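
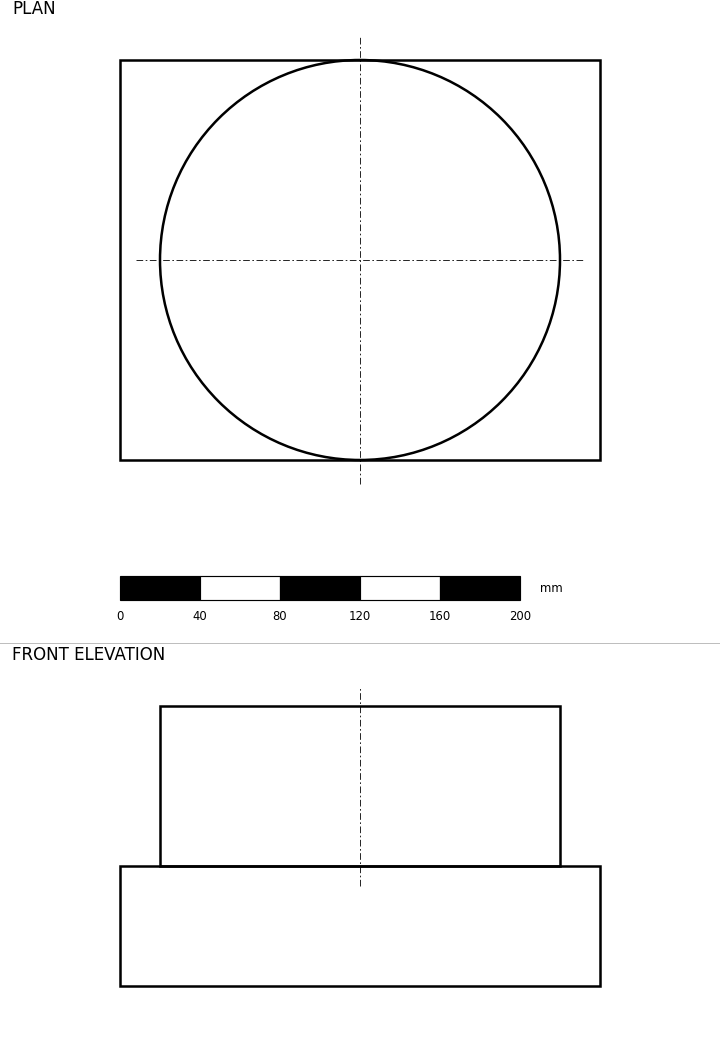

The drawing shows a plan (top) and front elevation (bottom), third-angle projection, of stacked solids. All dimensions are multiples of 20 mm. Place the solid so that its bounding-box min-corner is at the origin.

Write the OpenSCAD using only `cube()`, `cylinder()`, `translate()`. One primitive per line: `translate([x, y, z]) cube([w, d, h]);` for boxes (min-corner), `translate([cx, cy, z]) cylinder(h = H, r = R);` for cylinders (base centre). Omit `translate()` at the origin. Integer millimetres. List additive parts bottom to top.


cube([240, 200, 60]);
translate([120, 100, 60]) cylinder(h = 80, r = 100);


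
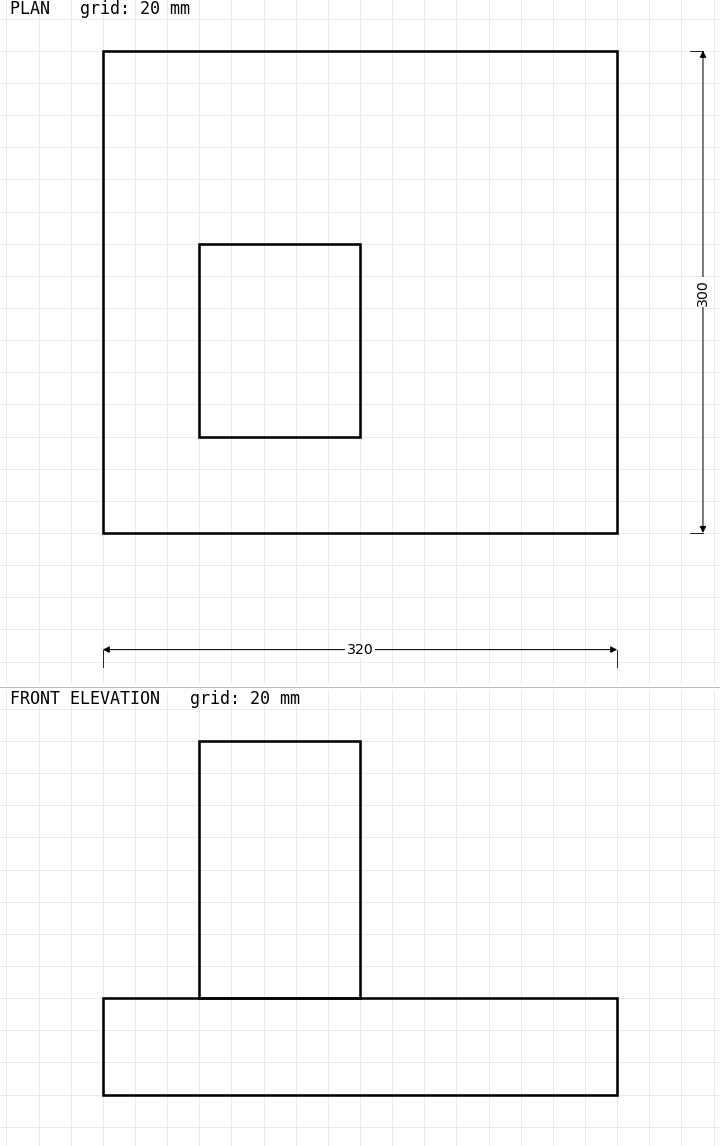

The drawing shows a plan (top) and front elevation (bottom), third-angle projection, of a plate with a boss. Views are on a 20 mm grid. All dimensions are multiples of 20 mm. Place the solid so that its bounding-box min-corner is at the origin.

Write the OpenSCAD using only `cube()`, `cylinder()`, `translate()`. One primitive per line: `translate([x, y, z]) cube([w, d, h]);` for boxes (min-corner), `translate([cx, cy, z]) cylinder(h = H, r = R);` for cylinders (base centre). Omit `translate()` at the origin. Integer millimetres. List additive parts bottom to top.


cube([320, 300, 60]);
translate([60, 60, 60]) cube([100, 120, 160]);


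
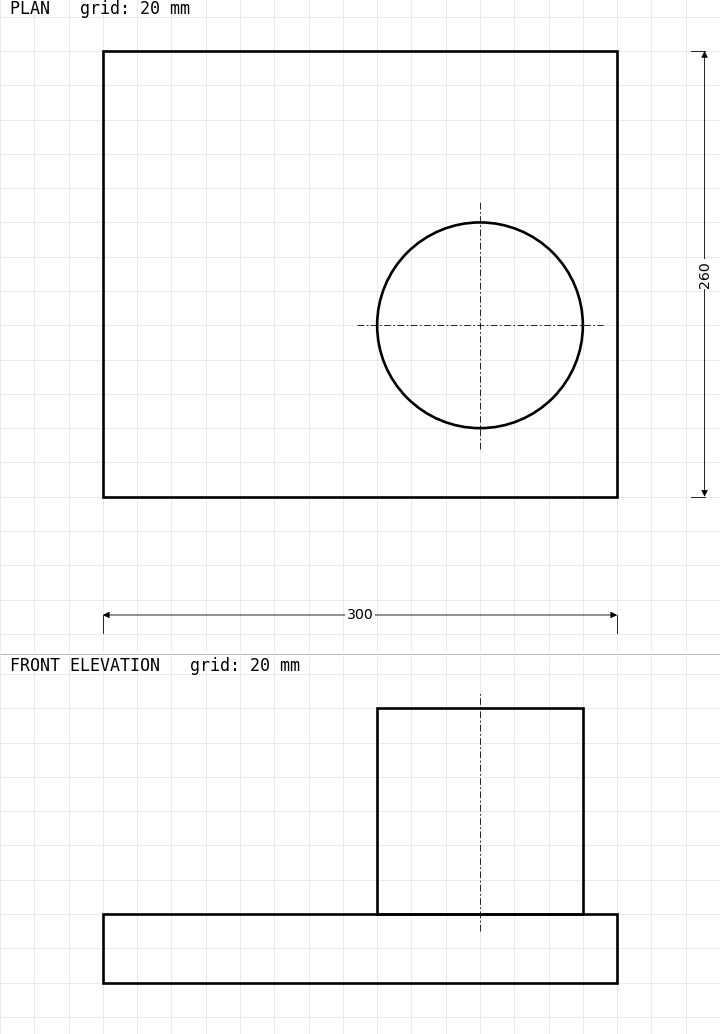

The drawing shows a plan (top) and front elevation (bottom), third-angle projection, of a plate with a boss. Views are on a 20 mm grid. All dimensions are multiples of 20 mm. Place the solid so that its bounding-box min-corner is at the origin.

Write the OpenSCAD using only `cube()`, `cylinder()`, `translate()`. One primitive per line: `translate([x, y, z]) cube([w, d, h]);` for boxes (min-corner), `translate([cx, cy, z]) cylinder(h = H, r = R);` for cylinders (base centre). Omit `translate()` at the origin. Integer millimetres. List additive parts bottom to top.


cube([300, 260, 40]);
translate([220, 100, 40]) cylinder(h = 120, r = 60);


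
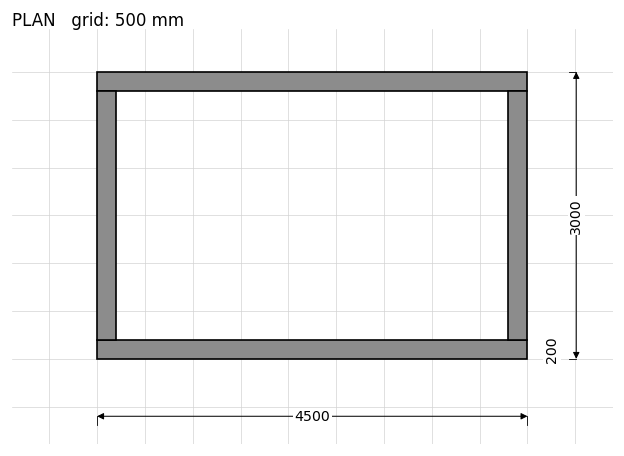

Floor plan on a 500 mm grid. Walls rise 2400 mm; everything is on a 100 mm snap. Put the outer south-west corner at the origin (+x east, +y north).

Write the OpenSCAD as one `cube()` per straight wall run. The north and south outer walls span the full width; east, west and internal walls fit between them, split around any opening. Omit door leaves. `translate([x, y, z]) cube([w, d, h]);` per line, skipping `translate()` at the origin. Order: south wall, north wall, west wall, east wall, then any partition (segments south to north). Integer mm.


cube([4500, 200, 2400]);
translate([0, 2800, 0]) cube([4500, 200, 2400]);
translate([0, 200, 0]) cube([200, 2600, 2400]);
translate([4300, 200, 0]) cube([200, 2600, 2400]);


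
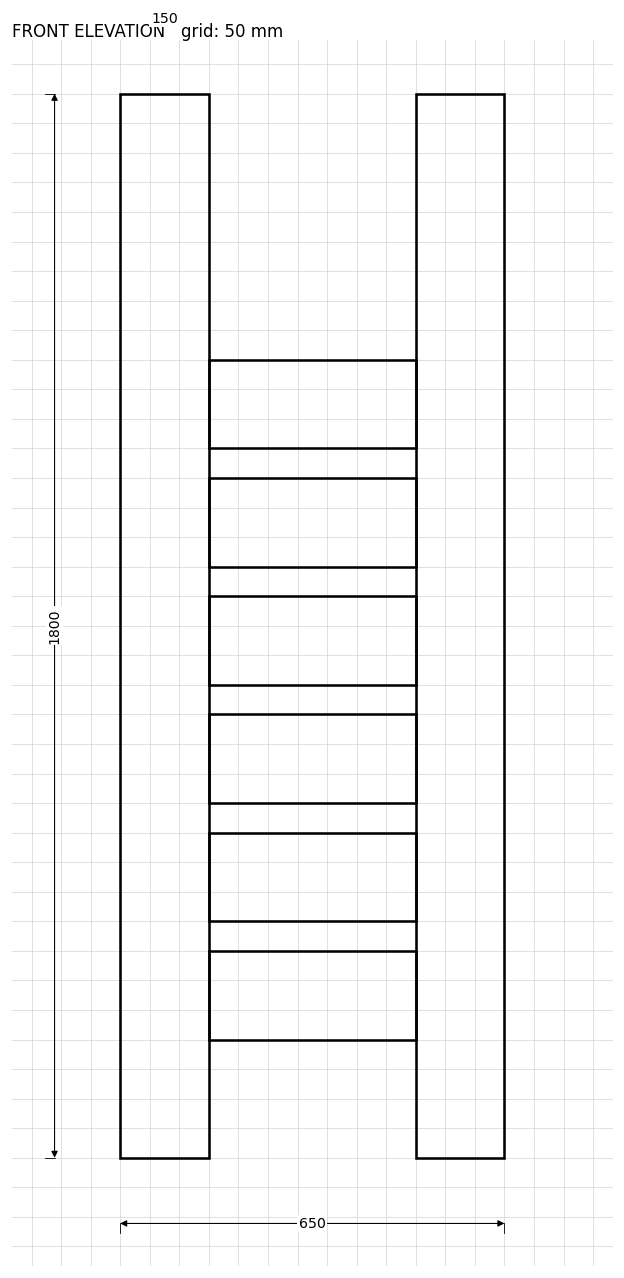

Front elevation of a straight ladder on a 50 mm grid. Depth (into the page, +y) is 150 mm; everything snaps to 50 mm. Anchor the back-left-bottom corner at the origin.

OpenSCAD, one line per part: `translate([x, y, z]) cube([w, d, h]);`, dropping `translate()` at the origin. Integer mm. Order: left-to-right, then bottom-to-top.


cube([150, 150, 1800]);
translate([150, 0, 200]) cube([350, 150, 150]);
translate([150, 0, 400]) cube([350, 150, 150]);
translate([150, 0, 600]) cube([350, 150, 150]);
translate([150, 0, 800]) cube([350, 150, 150]);
translate([150, 0, 1000]) cube([350, 150, 150]);
translate([150, 0, 1200]) cube([350, 150, 150]);
translate([500, 0, 0]) cube([150, 150, 1800]);


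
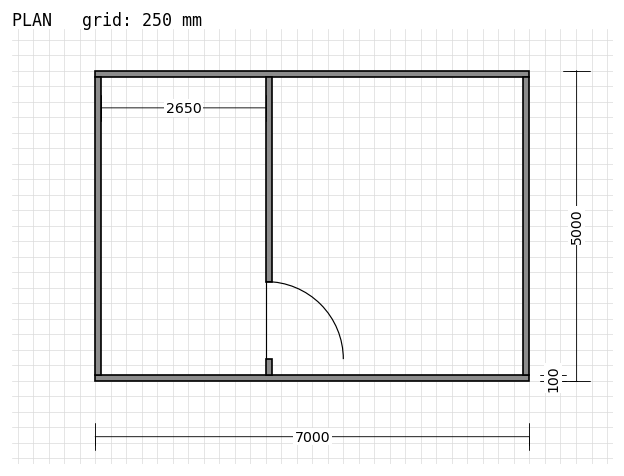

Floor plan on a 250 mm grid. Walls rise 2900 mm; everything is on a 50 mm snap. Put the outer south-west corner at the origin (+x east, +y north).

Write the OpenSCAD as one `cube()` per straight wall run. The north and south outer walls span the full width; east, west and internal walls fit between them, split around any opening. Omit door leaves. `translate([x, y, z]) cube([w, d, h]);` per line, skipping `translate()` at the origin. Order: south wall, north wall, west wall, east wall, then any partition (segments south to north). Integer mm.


cube([7000, 100, 2900]);
translate([0, 4900, 0]) cube([7000, 100, 2900]);
translate([0, 100, 0]) cube([100, 4800, 2900]);
translate([6900, 100, 0]) cube([100, 4800, 2900]);
translate([2750, 100, 0]) cube([100, 250, 2900]);
translate([2750, 1600, 0]) cube([100, 3300, 2900]);


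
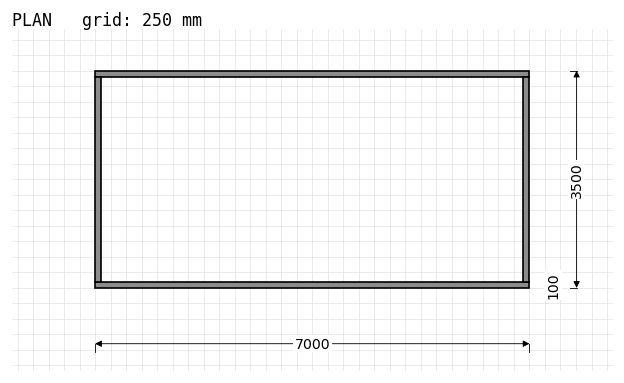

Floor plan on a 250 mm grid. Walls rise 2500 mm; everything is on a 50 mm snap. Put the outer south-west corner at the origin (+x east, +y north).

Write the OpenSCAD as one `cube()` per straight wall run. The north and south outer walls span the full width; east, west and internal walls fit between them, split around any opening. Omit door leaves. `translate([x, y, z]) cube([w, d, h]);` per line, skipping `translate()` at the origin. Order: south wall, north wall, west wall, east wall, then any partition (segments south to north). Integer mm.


cube([7000, 100, 2500]);
translate([0, 3400, 0]) cube([7000, 100, 2500]);
translate([0, 100, 0]) cube([100, 3300, 2500]);
translate([6900, 100, 0]) cube([100, 3300, 2500]);


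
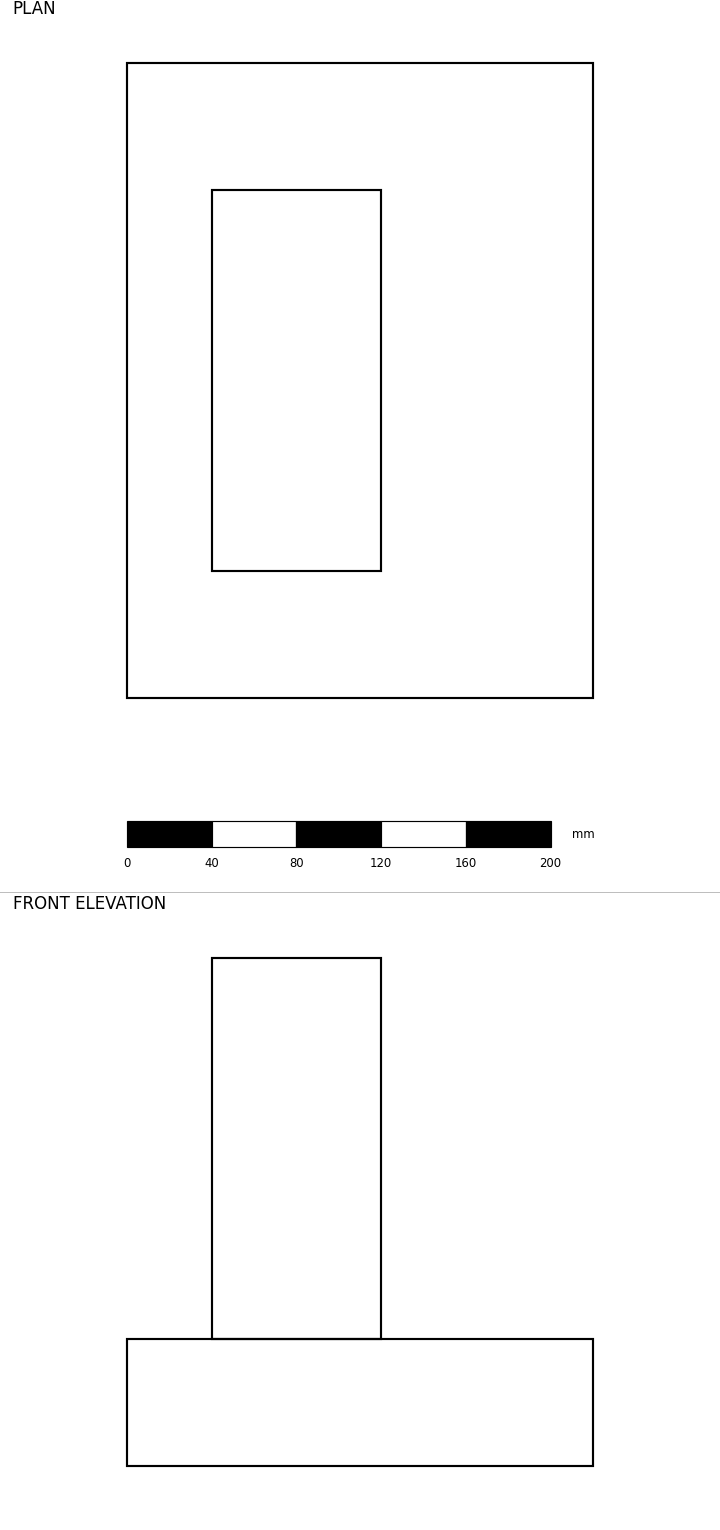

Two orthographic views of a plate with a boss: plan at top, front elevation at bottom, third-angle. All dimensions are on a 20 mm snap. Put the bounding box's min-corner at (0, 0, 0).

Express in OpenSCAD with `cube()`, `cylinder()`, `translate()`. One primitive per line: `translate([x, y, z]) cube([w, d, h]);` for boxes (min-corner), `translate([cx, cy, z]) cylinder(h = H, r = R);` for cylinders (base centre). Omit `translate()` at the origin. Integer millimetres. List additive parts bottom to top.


cube([220, 300, 60]);
translate([40, 60, 60]) cube([80, 180, 180]);


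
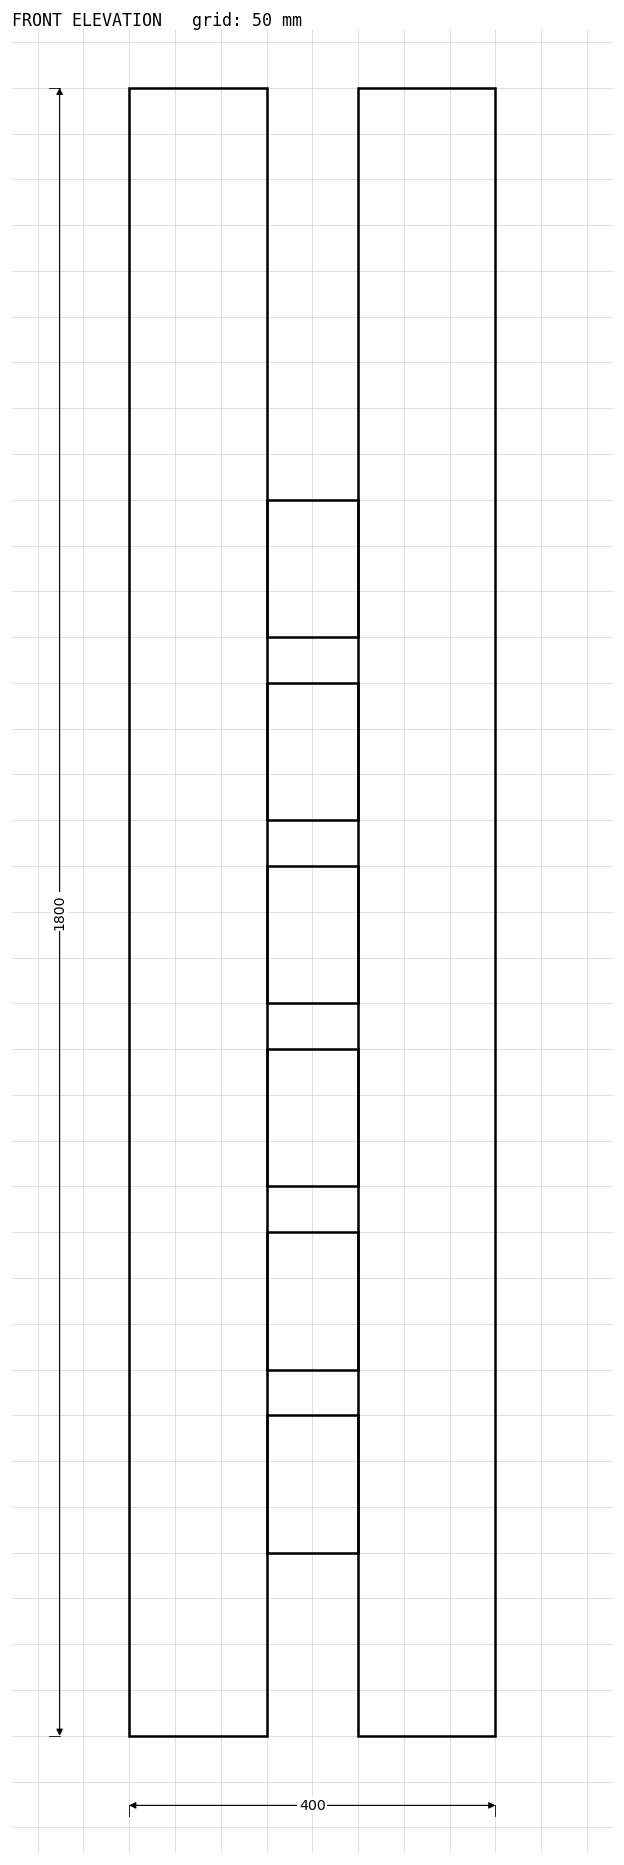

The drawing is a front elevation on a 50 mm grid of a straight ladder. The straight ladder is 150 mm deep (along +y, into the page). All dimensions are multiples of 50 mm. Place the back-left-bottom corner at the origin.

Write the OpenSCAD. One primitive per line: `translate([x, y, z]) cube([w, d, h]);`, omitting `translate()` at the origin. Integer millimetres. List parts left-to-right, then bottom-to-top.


cube([150, 150, 1800]);
translate([150, 0, 200]) cube([100, 150, 150]);
translate([150, 0, 400]) cube([100, 150, 150]);
translate([150, 0, 600]) cube([100, 150, 150]);
translate([150, 0, 800]) cube([100, 150, 150]);
translate([150, 0, 1000]) cube([100, 150, 150]);
translate([150, 0, 1200]) cube([100, 150, 150]);
translate([250, 0, 0]) cube([150, 150, 1800]);


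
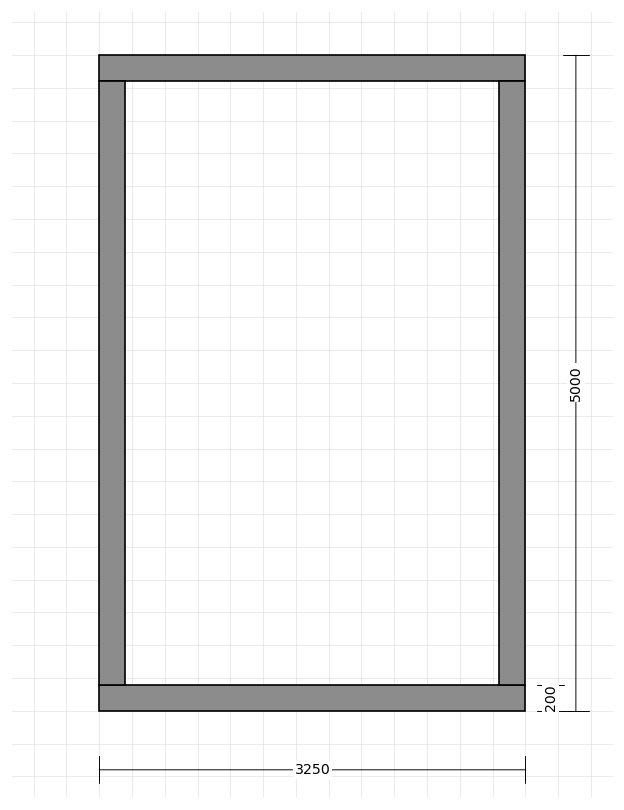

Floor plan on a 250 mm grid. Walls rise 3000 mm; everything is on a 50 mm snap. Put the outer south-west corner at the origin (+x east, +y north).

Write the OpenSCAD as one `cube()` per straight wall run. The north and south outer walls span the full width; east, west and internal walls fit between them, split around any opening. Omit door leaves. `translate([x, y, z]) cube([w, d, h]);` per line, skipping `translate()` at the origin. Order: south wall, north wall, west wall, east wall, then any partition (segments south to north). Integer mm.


cube([3250, 200, 3000]);
translate([0, 4800, 0]) cube([3250, 200, 3000]);
translate([0, 200, 0]) cube([200, 4600, 3000]);
translate([3050, 200, 0]) cube([200, 4600, 3000]);


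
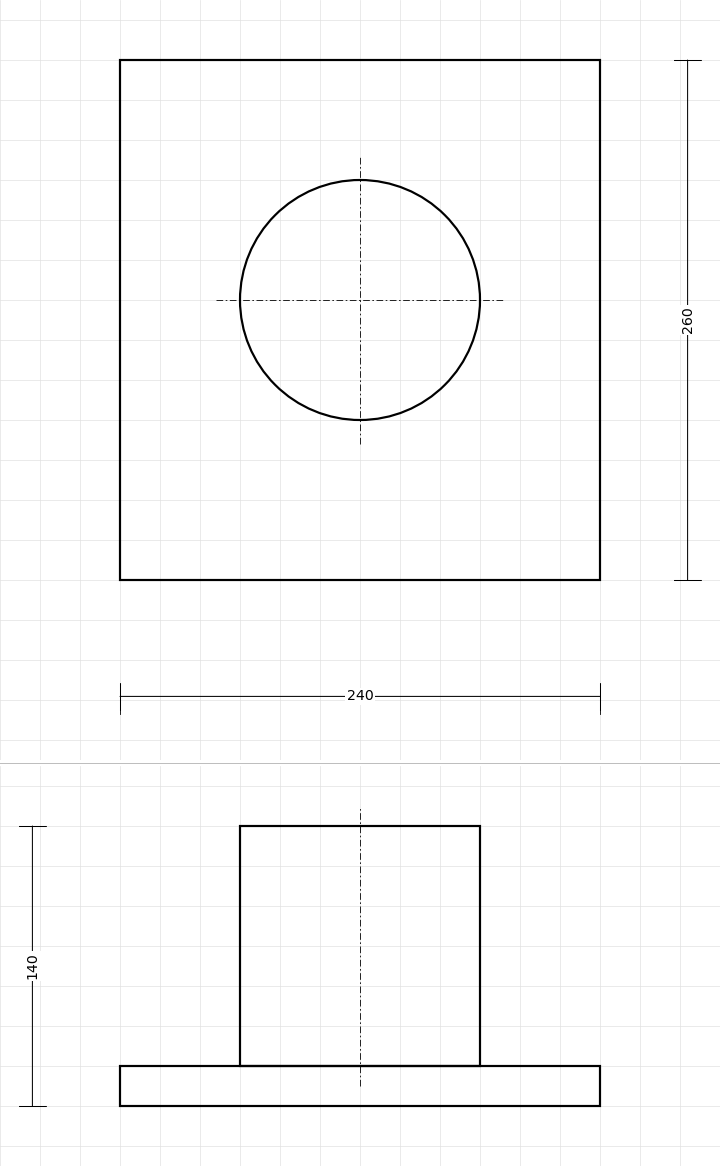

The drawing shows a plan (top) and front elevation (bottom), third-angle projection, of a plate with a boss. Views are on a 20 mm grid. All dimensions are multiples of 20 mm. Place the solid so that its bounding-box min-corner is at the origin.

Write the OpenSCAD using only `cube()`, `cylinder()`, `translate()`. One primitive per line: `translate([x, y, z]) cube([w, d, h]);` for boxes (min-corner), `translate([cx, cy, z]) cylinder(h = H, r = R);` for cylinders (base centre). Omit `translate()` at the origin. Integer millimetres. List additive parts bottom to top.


cube([240, 260, 20]);
translate([120, 140, 20]) cylinder(h = 120, r = 60);


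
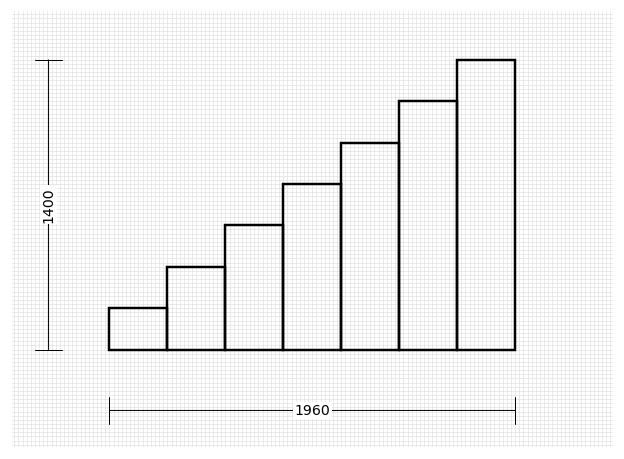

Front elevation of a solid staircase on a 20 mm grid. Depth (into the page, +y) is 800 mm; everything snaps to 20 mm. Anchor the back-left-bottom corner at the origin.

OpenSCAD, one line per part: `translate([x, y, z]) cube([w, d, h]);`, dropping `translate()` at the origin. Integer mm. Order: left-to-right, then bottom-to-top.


cube([280, 800, 200]);
translate([280, 0, 0]) cube([280, 800, 400]);
translate([560, 0, 0]) cube([280, 800, 600]);
translate([840, 0, 0]) cube([280, 800, 800]);
translate([1120, 0, 0]) cube([280, 800, 1000]);
translate([1400, 0, 0]) cube([280, 800, 1200]);
translate([1680, 0, 0]) cube([280, 800, 1400]);


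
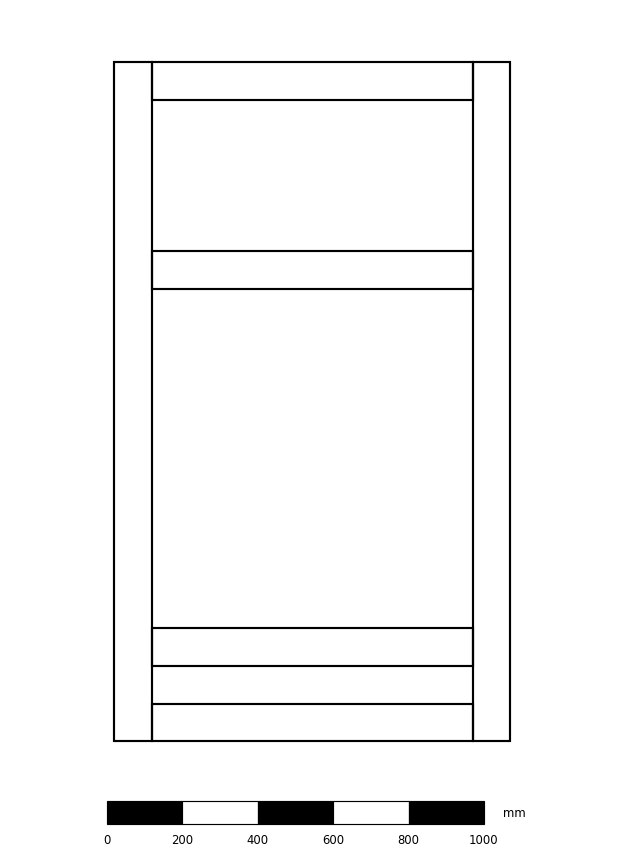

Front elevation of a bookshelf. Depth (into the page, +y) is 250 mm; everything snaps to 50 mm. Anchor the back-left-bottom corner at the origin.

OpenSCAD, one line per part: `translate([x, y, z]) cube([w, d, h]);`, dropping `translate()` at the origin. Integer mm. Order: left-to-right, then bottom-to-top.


cube([100, 250, 1800]);
translate([100, 0, 0]) cube([850, 250, 100]);
translate([100, 0, 200]) cube([850, 250, 100]);
translate([100, 0, 1200]) cube([850, 250, 100]);
translate([100, 0, 1700]) cube([850, 250, 100]);
translate([950, 0, 0]) cube([100, 250, 1800]);


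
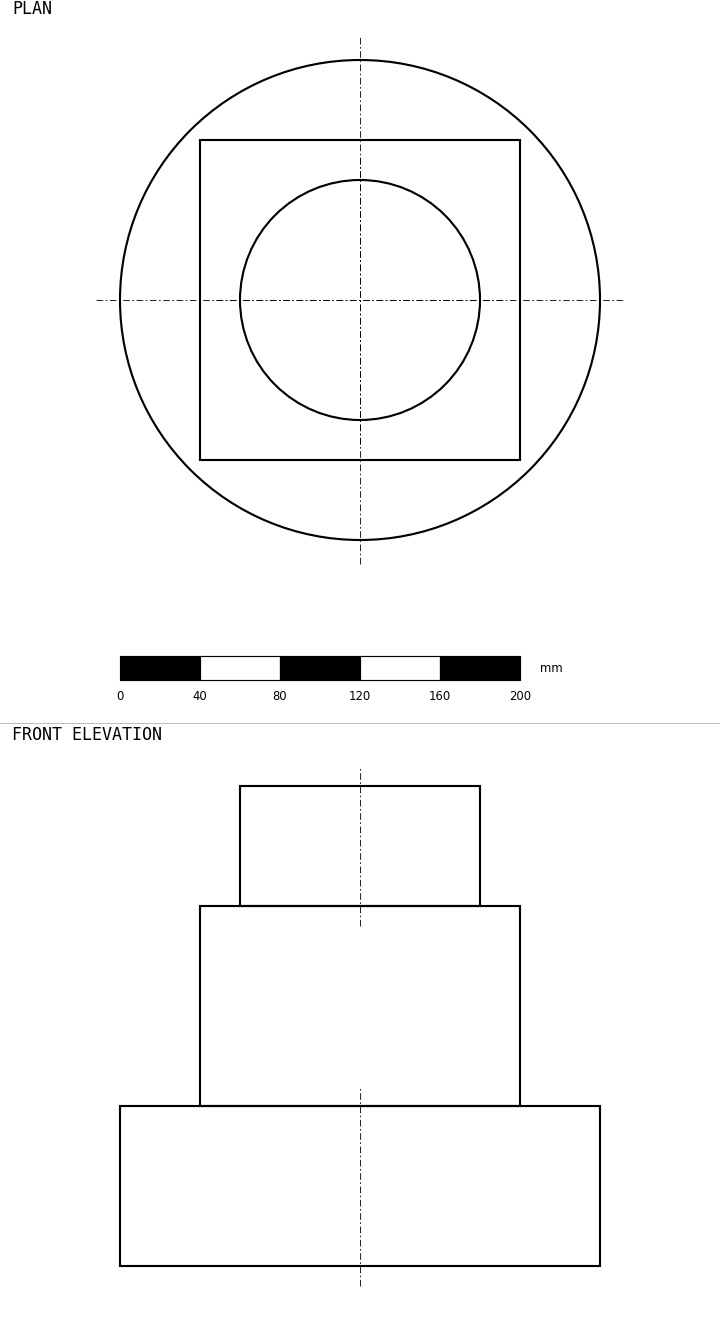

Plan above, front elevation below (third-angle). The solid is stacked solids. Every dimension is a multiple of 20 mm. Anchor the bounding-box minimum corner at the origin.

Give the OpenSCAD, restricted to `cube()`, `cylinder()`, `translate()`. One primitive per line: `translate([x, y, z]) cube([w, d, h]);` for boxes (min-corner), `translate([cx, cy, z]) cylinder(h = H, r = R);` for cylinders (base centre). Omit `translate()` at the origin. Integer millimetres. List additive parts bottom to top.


translate([120, 120, 0]) cylinder(h = 80, r = 120);
translate([40, 40, 80]) cube([160, 160, 100]);
translate([120, 120, 180]) cylinder(h = 60, r = 60);


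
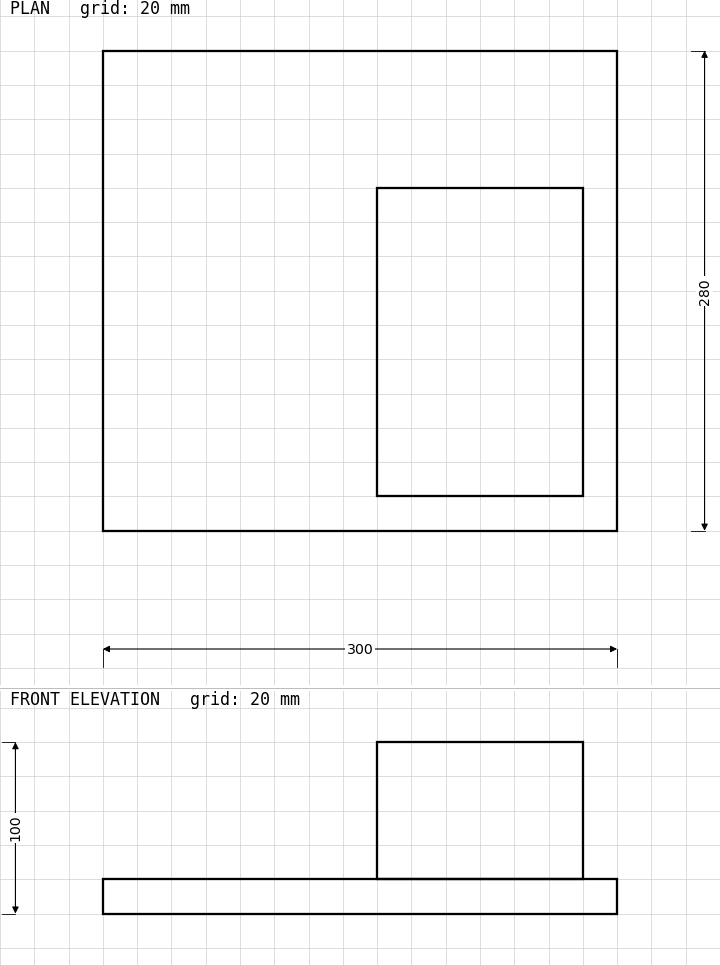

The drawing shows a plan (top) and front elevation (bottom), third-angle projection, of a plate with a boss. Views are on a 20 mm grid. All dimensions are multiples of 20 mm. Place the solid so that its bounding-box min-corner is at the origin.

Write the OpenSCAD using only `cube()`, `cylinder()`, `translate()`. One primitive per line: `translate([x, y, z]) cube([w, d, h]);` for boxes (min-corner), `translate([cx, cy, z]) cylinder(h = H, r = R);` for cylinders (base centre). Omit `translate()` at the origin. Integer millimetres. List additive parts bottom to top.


cube([300, 280, 20]);
translate([160, 20, 20]) cube([120, 180, 80]);


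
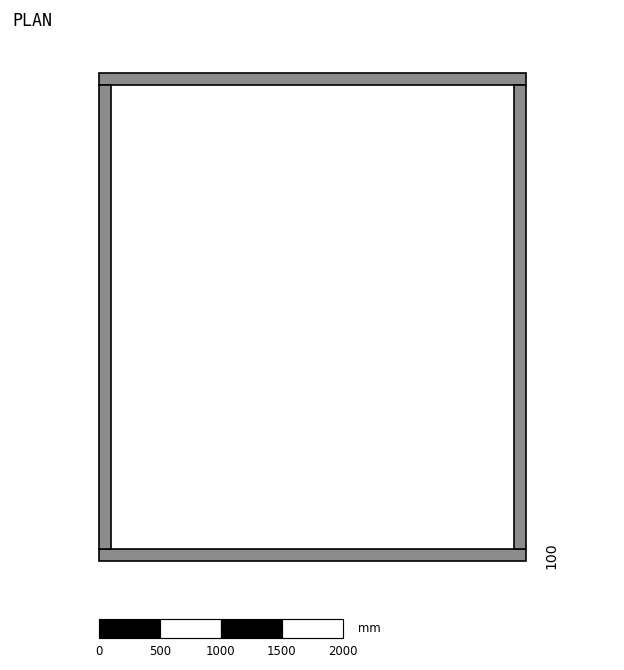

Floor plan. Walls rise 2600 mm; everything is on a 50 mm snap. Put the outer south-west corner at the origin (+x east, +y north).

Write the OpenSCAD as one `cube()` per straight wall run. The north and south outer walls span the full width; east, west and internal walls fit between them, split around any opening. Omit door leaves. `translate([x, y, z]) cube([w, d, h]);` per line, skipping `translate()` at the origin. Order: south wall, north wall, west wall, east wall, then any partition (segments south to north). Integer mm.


cube([3500, 100, 2600]);
translate([0, 3900, 0]) cube([3500, 100, 2600]);
translate([0, 100, 0]) cube([100, 3800, 2600]);
translate([3400, 100, 0]) cube([100, 3800, 2600]);


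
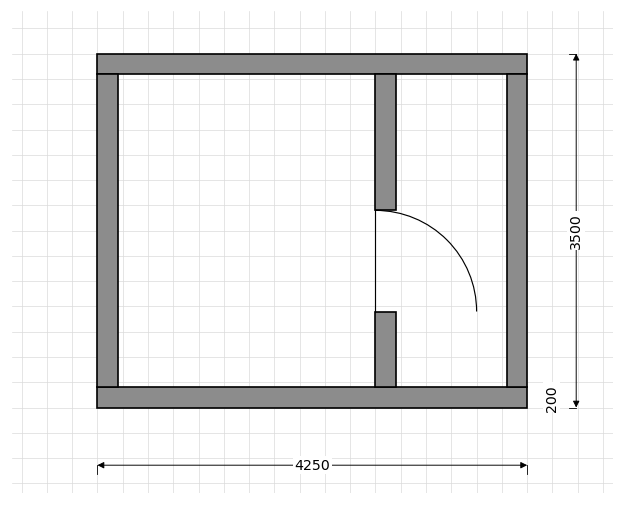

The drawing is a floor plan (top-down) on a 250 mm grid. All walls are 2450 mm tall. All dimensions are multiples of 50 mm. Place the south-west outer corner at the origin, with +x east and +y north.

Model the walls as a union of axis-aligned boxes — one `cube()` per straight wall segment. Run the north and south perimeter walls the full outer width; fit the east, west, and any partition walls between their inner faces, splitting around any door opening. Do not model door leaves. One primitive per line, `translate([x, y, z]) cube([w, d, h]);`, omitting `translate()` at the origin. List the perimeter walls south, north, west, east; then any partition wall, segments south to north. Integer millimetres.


cube([4250, 200, 2450]);
translate([0, 3300, 0]) cube([4250, 200, 2450]);
translate([0, 200, 0]) cube([200, 3100, 2450]);
translate([4050, 200, 0]) cube([200, 3100, 2450]);
translate([2750, 200, 0]) cube([200, 750, 2450]);
translate([2750, 1950, 0]) cube([200, 1350, 2450]);


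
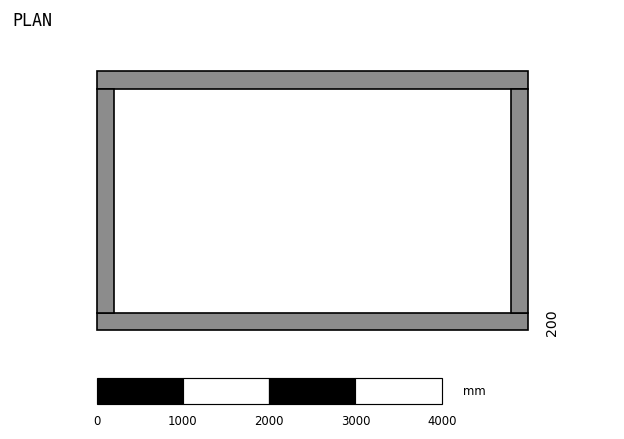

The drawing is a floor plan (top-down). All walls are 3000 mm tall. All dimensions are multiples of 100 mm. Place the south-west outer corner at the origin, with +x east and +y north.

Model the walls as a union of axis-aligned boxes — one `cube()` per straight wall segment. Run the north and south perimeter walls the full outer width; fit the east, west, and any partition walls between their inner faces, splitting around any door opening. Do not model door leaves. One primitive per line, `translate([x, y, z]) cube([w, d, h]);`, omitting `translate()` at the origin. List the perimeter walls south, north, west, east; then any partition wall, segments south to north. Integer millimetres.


cube([5000, 200, 3000]);
translate([0, 2800, 0]) cube([5000, 200, 3000]);
translate([0, 200, 0]) cube([200, 2600, 3000]);
translate([4800, 200, 0]) cube([200, 2600, 3000]);


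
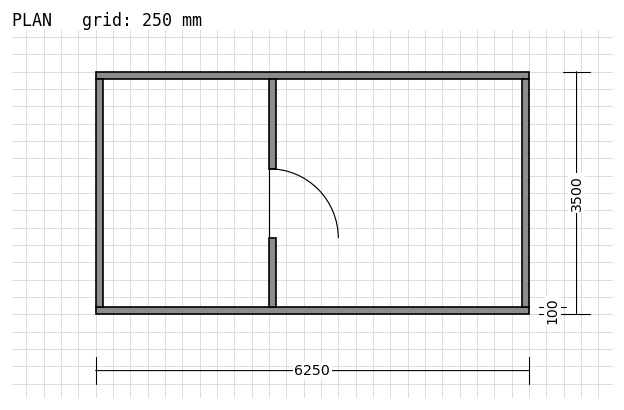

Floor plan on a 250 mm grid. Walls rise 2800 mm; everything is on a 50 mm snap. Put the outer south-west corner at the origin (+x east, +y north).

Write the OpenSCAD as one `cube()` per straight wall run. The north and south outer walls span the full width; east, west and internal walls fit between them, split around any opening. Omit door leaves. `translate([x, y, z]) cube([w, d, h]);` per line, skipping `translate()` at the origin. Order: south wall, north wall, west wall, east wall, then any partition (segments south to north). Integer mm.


cube([6250, 100, 2800]);
translate([0, 3400, 0]) cube([6250, 100, 2800]);
translate([0, 100, 0]) cube([100, 3300, 2800]);
translate([6150, 100, 0]) cube([100, 3300, 2800]);
translate([2500, 100, 0]) cube([100, 1000, 2800]);
translate([2500, 2100, 0]) cube([100, 1300, 2800]);


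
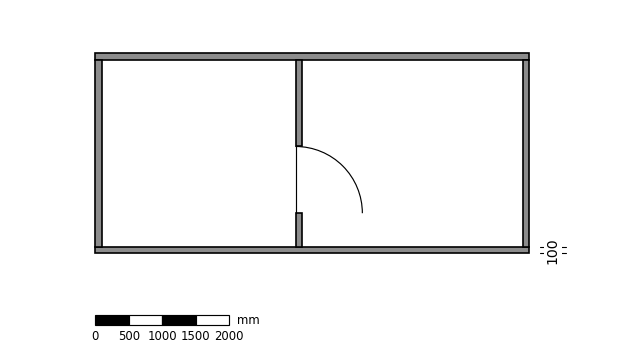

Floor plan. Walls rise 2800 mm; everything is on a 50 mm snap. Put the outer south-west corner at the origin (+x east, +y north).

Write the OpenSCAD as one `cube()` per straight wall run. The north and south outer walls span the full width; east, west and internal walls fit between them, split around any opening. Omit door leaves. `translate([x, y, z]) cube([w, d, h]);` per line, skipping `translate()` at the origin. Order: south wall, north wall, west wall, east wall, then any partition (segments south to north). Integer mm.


cube([6500, 100, 2800]);
translate([0, 2900, 0]) cube([6500, 100, 2800]);
translate([0, 100, 0]) cube([100, 2800, 2800]);
translate([6400, 100, 0]) cube([100, 2800, 2800]);
translate([3000, 100, 0]) cube([100, 500, 2800]);
translate([3000, 1600, 0]) cube([100, 1300, 2800]);


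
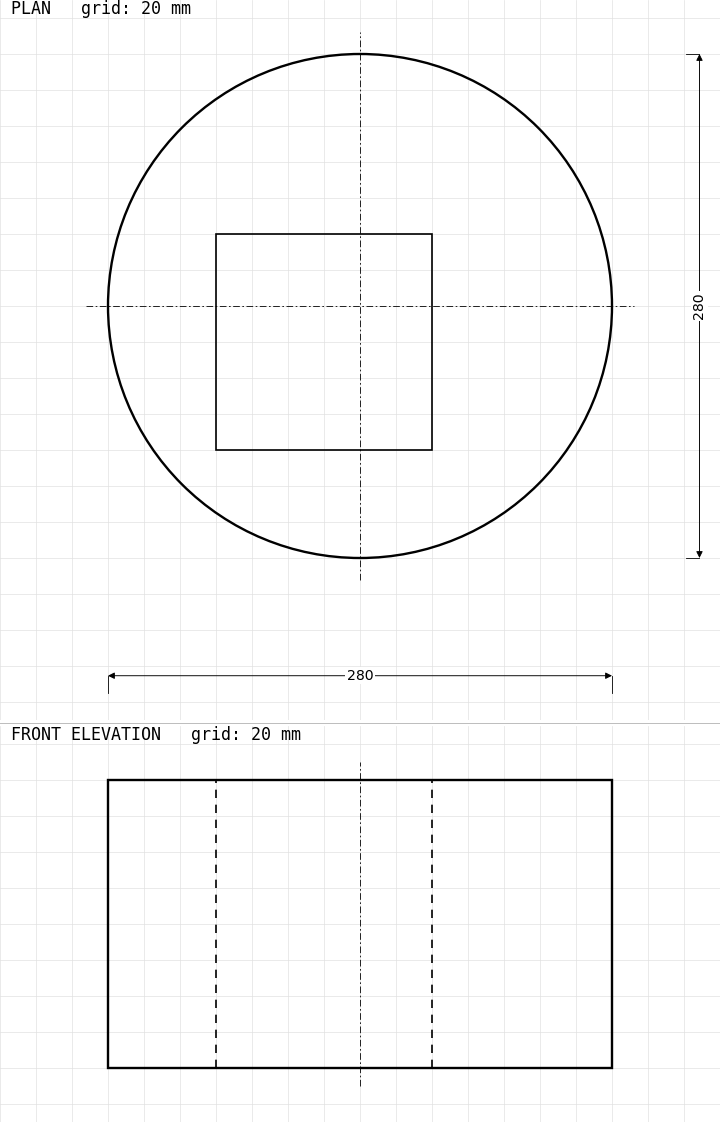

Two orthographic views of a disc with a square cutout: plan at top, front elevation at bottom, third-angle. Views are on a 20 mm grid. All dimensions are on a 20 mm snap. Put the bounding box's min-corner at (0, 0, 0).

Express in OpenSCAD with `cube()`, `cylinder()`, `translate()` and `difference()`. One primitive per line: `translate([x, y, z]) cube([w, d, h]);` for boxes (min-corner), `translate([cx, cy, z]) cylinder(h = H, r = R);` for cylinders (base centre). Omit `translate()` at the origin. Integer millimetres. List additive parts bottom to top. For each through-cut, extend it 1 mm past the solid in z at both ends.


difference() {
  translate([140, 140, 0]) cylinder(h = 160, r = 140);
  translate([60, 60, -1]) cube([120, 120, 162]);
}


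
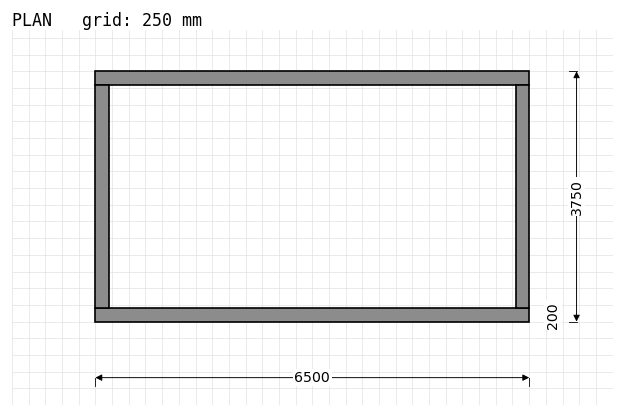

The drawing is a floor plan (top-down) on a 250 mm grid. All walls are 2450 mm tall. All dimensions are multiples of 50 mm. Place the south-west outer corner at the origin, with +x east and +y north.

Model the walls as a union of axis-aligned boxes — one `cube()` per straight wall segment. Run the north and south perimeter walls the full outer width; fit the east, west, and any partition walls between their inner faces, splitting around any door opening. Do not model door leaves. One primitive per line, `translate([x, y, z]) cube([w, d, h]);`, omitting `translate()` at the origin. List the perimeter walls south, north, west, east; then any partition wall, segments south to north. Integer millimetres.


cube([6500, 200, 2450]);
translate([0, 3550, 0]) cube([6500, 200, 2450]);
translate([0, 200, 0]) cube([200, 3350, 2450]);
translate([6300, 200, 0]) cube([200, 3350, 2450]);


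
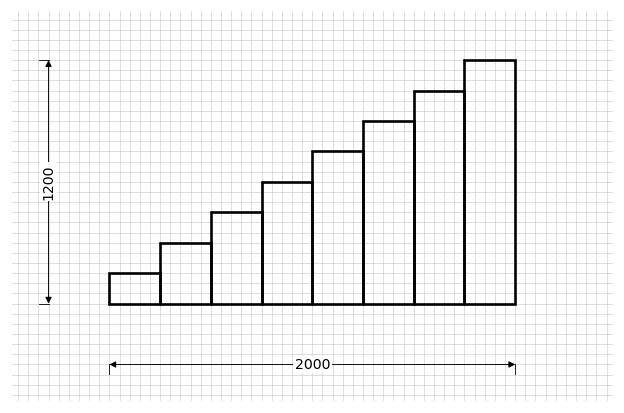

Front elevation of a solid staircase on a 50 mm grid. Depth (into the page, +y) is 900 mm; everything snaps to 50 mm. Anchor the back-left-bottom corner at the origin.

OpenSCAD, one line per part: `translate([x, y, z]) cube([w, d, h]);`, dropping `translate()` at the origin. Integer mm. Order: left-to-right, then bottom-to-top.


cube([250, 900, 150]);
translate([250, 0, 0]) cube([250, 900, 300]);
translate([500, 0, 0]) cube([250, 900, 450]);
translate([750, 0, 0]) cube([250, 900, 600]);
translate([1000, 0, 0]) cube([250, 900, 750]);
translate([1250, 0, 0]) cube([250, 900, 900]);
translate([1500, 0, 0]) cube([250, 900, 1050]);
translate([1750, 0, 0]) cube([250, 900, 1200]);


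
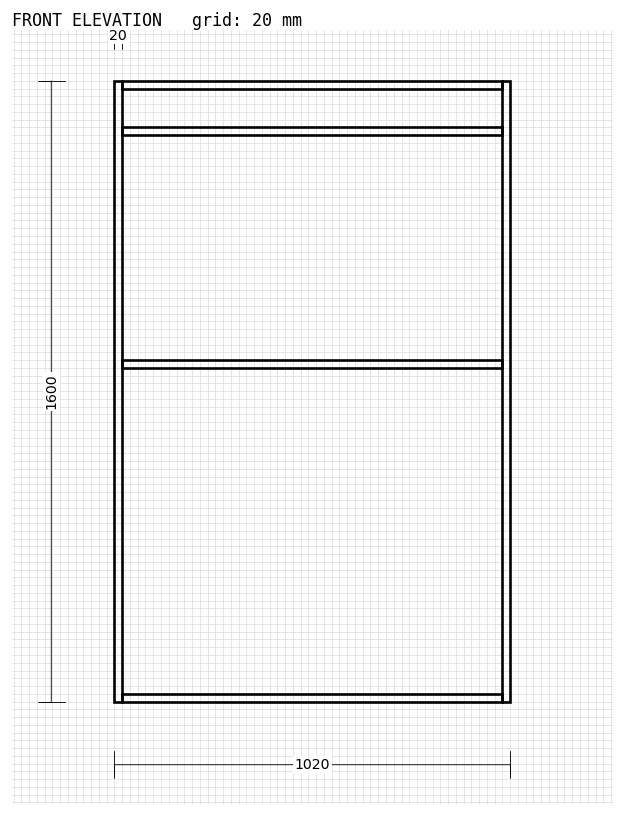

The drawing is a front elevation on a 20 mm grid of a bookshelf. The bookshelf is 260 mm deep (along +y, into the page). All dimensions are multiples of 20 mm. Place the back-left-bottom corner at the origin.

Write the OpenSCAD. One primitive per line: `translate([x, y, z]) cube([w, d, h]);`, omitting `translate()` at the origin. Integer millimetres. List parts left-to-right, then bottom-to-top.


cube([20, 260, 1600]);
translate([20, 0, 0]) cube([980, 260, 20]);
translate([20, 0, 860]) cube([980, 260, 20]);
translate([20, 0, 1460]) cube([980, 260, 20]);
translate([20, 0, 1580]) cube([980, 260, 20]);
translate([1000, 0, 0]) cube([20, 260, 1600]);


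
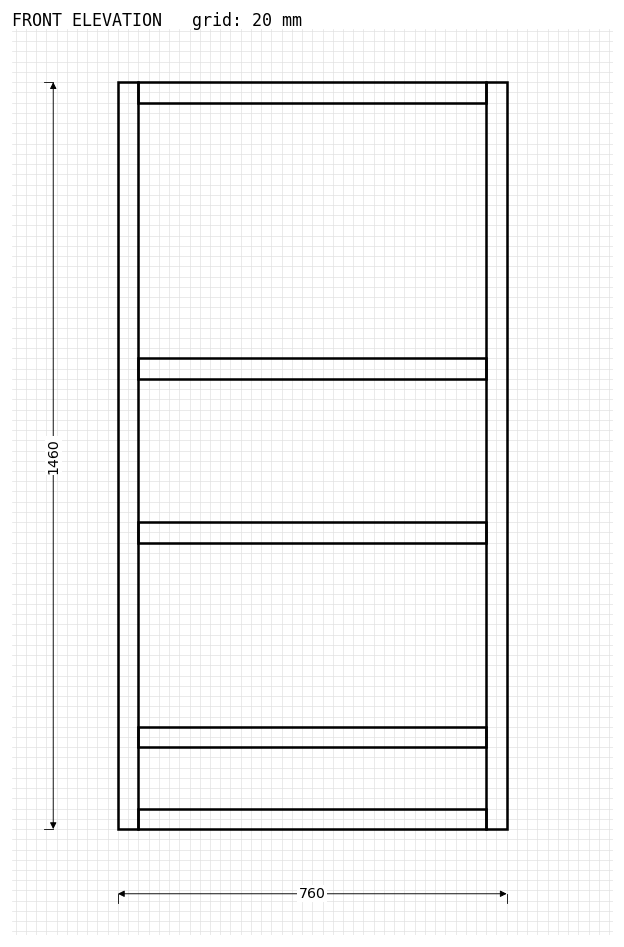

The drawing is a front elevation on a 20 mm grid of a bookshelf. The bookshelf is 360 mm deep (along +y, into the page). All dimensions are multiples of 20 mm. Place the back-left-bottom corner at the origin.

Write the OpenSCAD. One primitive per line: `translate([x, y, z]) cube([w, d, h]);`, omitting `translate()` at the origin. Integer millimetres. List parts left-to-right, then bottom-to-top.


cube([40, 360, 1460]);
translate([40, 0, 0]) cube([680, 360, 40]);
translate([40, 0, 160]) cube([680, 360, 40]);
translate([40, 0, 560]) cube([680, 360, 40]);
translate([40, 0, 880]) cube([680, 360, 40]);
translate([40, 0, 1420]) cube([680, 360, 40]);
translate([720, 0, 0]) cube([40, 360, 1460]);


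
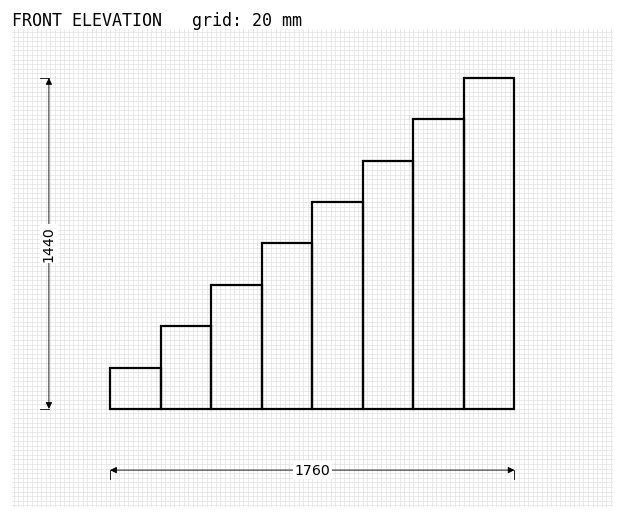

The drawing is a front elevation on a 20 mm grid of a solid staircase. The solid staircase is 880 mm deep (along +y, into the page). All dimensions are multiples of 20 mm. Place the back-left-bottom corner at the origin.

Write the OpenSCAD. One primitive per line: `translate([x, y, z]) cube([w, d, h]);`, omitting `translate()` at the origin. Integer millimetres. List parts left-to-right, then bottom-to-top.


cube([220, 880, 180]);
translate([220, 0, 0]) cube([220, 880, 360]);
translate([440, 0, 0]) cube([220, 880, 540]);
translate([660, 0, 0]) cube([220, 880, 720]);
translate([880, 0, 0]) cube([220, 880, 900]);
translate([1100, 0, 0]) cube([220, 880, 1080]);
translate([1320, 0, 0]) cube([220, 880, 1260]);
translate([1540, 0, 0]) cube([220, 880, 1440]);


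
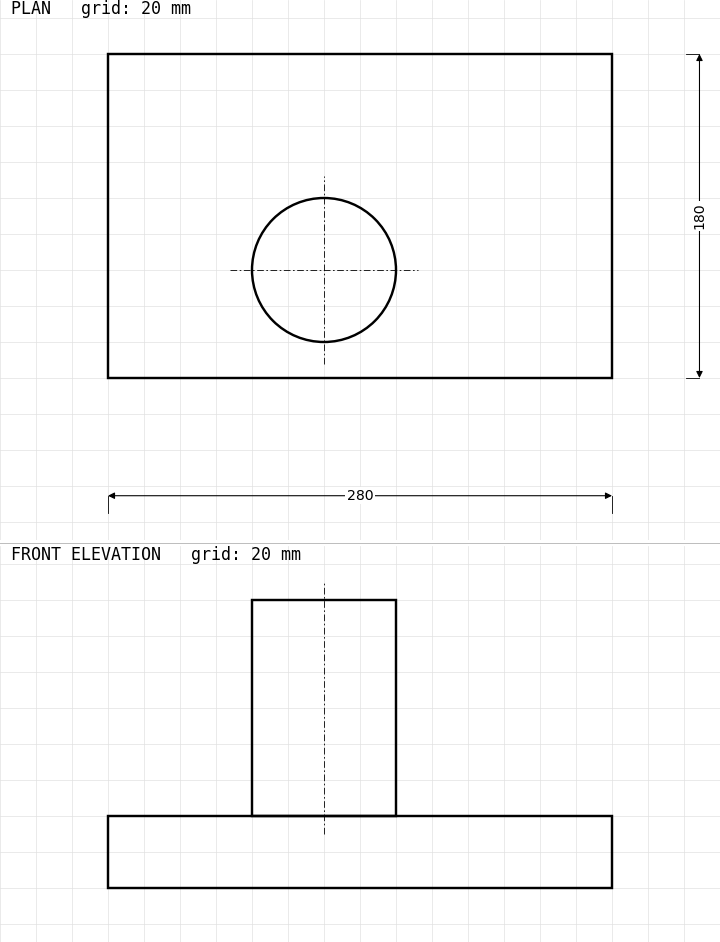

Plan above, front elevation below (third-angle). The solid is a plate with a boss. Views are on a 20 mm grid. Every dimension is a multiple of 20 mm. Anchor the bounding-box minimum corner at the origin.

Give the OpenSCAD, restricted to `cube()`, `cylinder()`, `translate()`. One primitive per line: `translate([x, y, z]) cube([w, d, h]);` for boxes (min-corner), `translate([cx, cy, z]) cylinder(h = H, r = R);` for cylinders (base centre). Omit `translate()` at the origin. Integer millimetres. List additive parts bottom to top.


cube([280, 180, 40]);
translate([120, 60, 40]) cylinder(h = 120, r = 40);


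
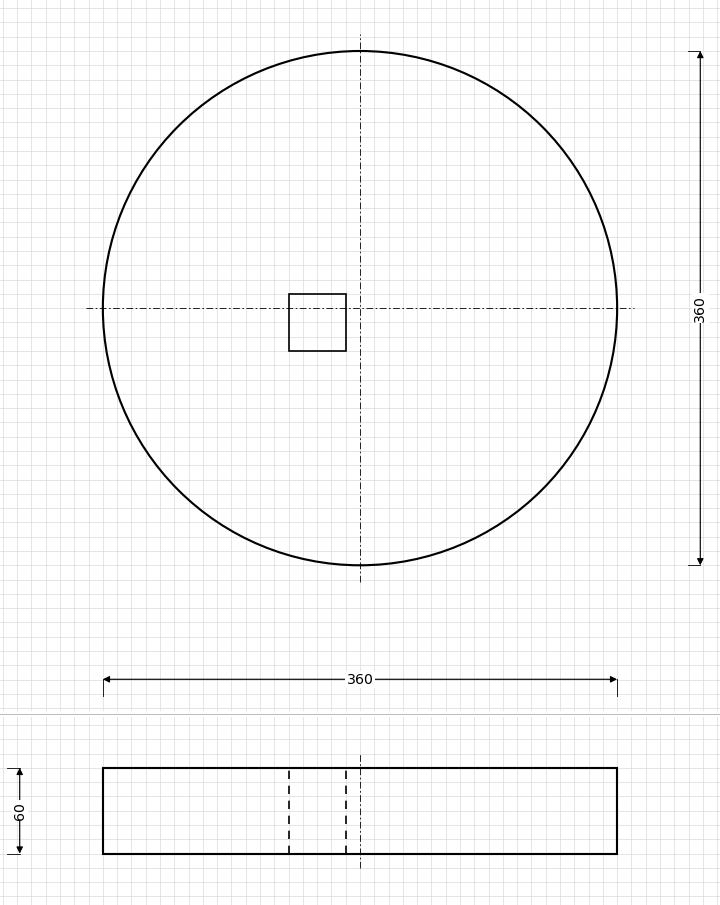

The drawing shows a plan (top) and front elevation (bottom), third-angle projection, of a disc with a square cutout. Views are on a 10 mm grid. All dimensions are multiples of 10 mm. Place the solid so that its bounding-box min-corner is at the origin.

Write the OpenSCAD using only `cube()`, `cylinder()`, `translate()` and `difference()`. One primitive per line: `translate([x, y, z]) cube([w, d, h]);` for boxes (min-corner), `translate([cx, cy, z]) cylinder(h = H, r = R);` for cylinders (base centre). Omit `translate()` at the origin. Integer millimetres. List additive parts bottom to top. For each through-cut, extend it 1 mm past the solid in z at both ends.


difference() {
  translate([180, 180, 0]) cylinder(h = 60, r = 180);
  translate([130, 150, -1]) cube([40, 40, 62]);
}


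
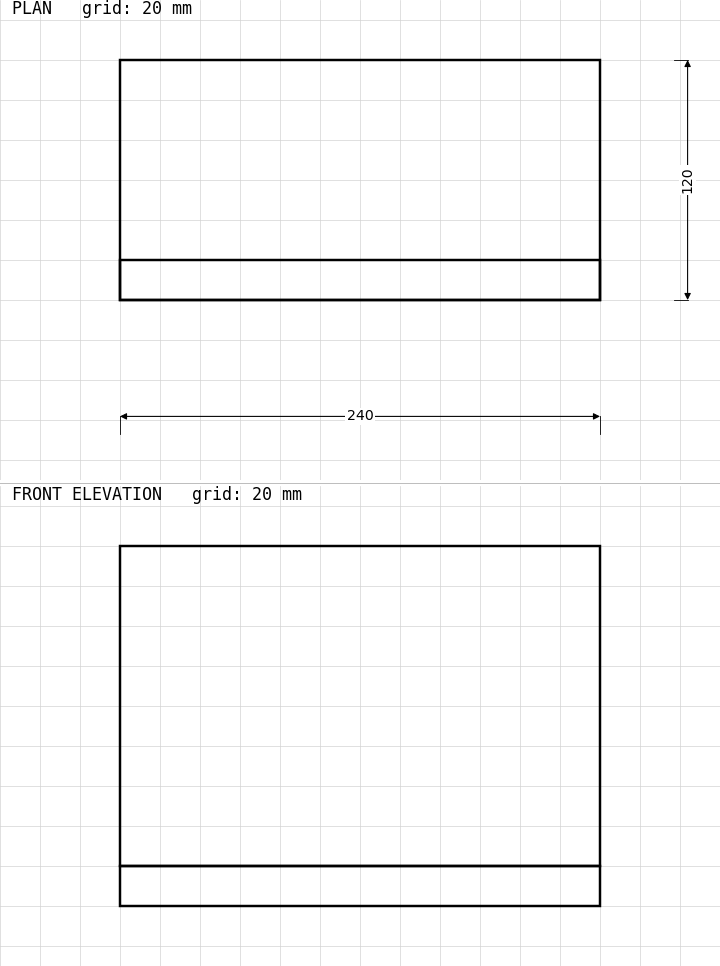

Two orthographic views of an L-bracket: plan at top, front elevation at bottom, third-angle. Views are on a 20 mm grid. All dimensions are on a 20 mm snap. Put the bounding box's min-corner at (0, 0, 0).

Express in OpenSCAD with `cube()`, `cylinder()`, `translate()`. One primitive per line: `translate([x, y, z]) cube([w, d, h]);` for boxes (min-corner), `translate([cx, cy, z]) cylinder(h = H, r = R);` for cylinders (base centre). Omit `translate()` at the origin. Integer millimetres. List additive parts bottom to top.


cube([240, 120, 20]);
translate([0, 0, 20]) cube([240, 20, 160]);


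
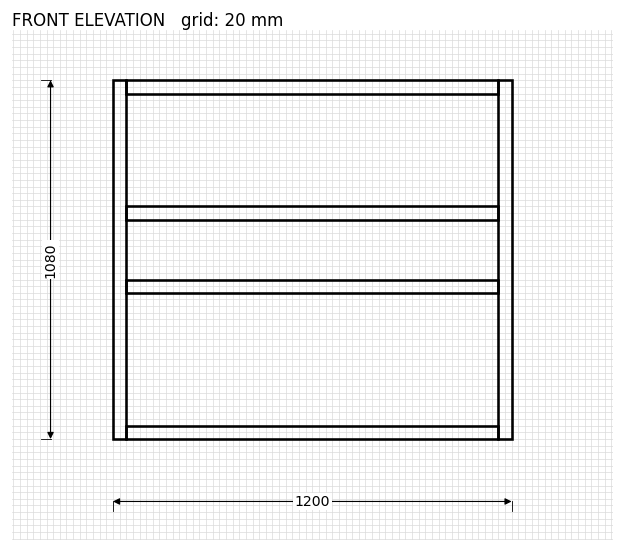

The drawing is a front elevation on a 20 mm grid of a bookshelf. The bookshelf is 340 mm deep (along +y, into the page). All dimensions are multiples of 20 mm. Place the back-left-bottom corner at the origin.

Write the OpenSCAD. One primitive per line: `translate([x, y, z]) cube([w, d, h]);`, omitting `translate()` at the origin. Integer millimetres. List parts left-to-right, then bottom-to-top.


cube([40, 340, 1080]);
translate([40, 0, 0]) cube([1120, 340, 40]);
translate([40, 0, 440]) cube([1120, 340, 40]);
translate([40, 0, 660]) cube([1120, 340, 40]);
translate([40, 0, 1040]) cube([1120, 340, 40]);
translate([1160, 0, 0]) cube([40, 340, 1080]);


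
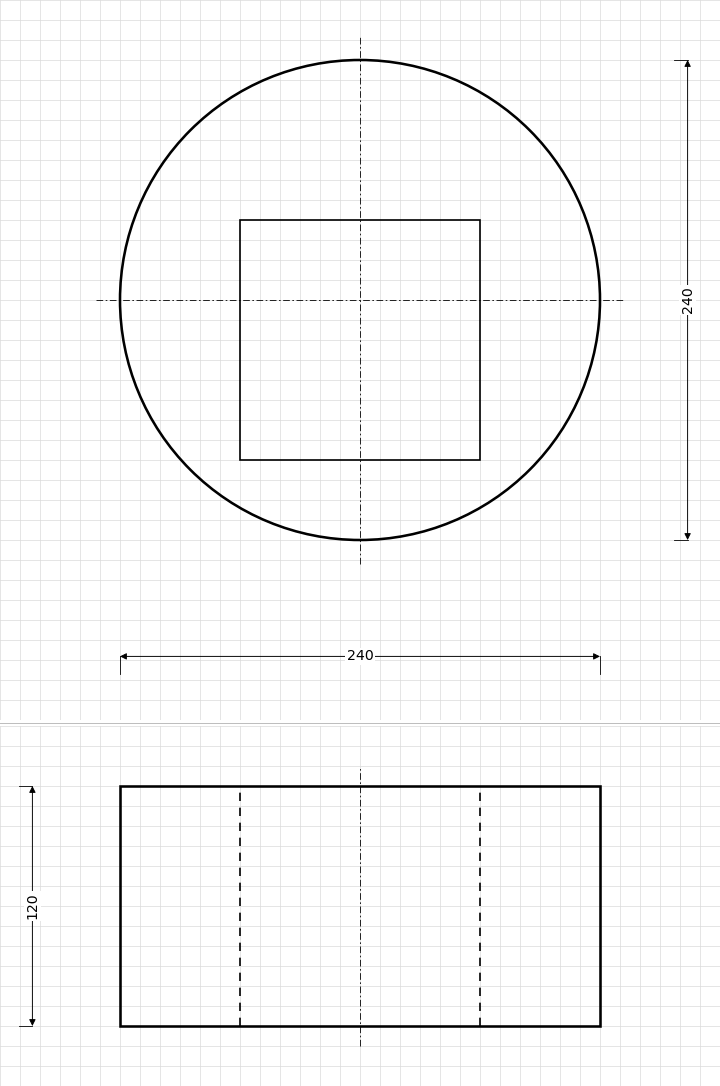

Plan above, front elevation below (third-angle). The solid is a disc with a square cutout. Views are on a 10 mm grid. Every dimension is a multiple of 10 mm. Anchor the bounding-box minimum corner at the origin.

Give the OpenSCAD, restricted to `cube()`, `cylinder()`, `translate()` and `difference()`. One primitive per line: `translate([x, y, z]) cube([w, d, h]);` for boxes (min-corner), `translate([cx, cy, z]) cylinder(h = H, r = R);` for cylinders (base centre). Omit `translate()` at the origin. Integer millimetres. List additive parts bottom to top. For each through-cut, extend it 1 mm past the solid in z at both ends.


difference() {
  translate([120, 120, 0]) cylinder(h = 120, r = 120);
  translate([60, 40, -1]) cube([120, 120, 122]);
}


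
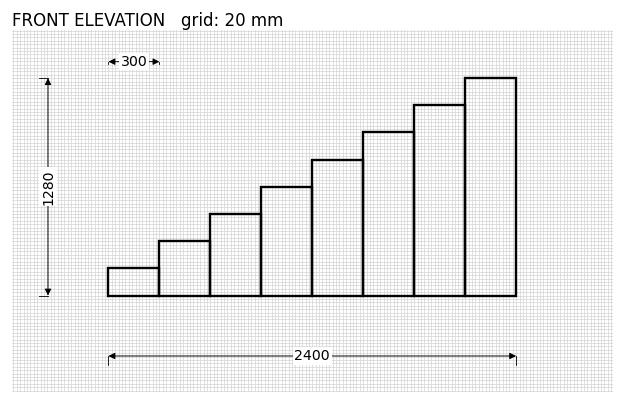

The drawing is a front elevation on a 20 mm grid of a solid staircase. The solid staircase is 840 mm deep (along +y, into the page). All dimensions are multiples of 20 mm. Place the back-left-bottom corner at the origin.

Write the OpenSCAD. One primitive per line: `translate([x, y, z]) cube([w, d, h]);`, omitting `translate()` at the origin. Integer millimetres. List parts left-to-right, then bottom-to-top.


cube([300, 840, 160]);
translate([300, 0, 0]) cube([300, 840, 320]);
translate([600, 0, 0]) cube([300, 840, 480]);
translate([900, 0, 0]) cube([300, 840, 640]);
translate([1200, 0, 0]) cube([300, 840, 800]);
translate([1500, 0, 0]) cube([300, 840, 960]);
translate([1800, 0, 0]) cube([300, 840, 1120]);
translate([2100, 0, 0]) cube([300, 840, 1280]);


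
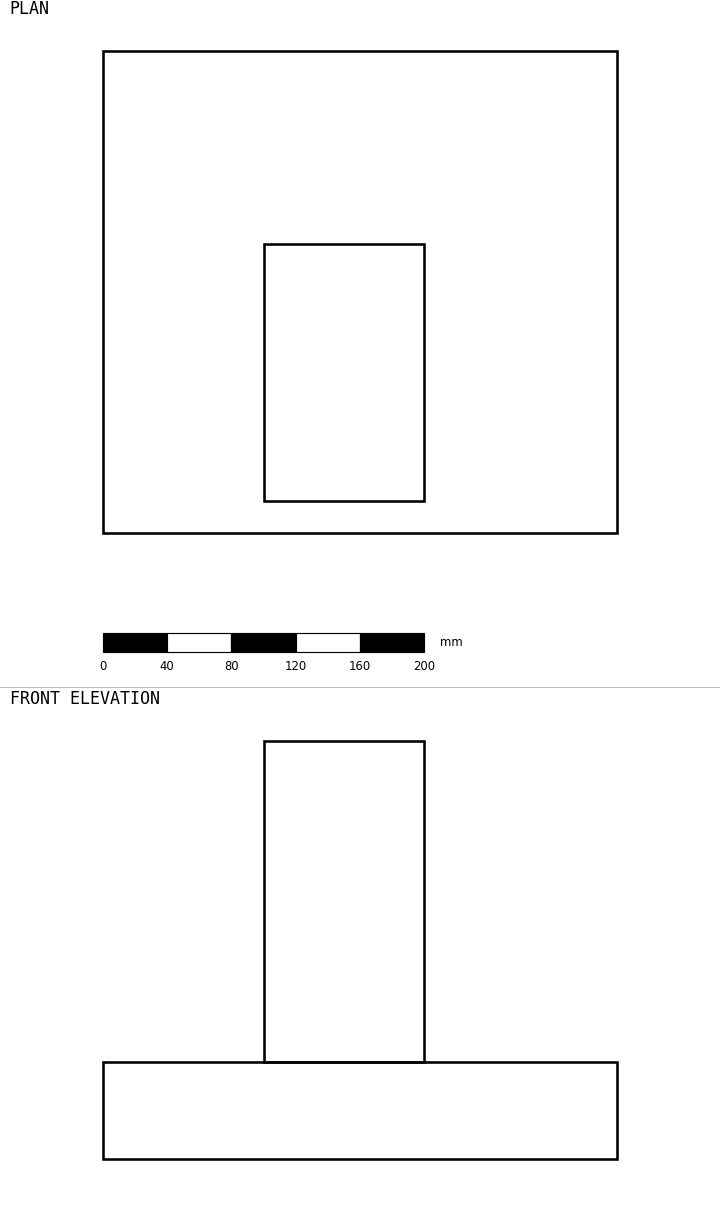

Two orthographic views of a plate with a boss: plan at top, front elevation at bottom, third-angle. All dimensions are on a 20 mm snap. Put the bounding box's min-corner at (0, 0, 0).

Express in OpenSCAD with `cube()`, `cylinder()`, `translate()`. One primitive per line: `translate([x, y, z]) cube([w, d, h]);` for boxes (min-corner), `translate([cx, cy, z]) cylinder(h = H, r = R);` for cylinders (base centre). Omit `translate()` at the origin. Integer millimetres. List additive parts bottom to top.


cube([320, 300, 60]);
translate([100, 20, 60]) cube([100, 160, 200]);


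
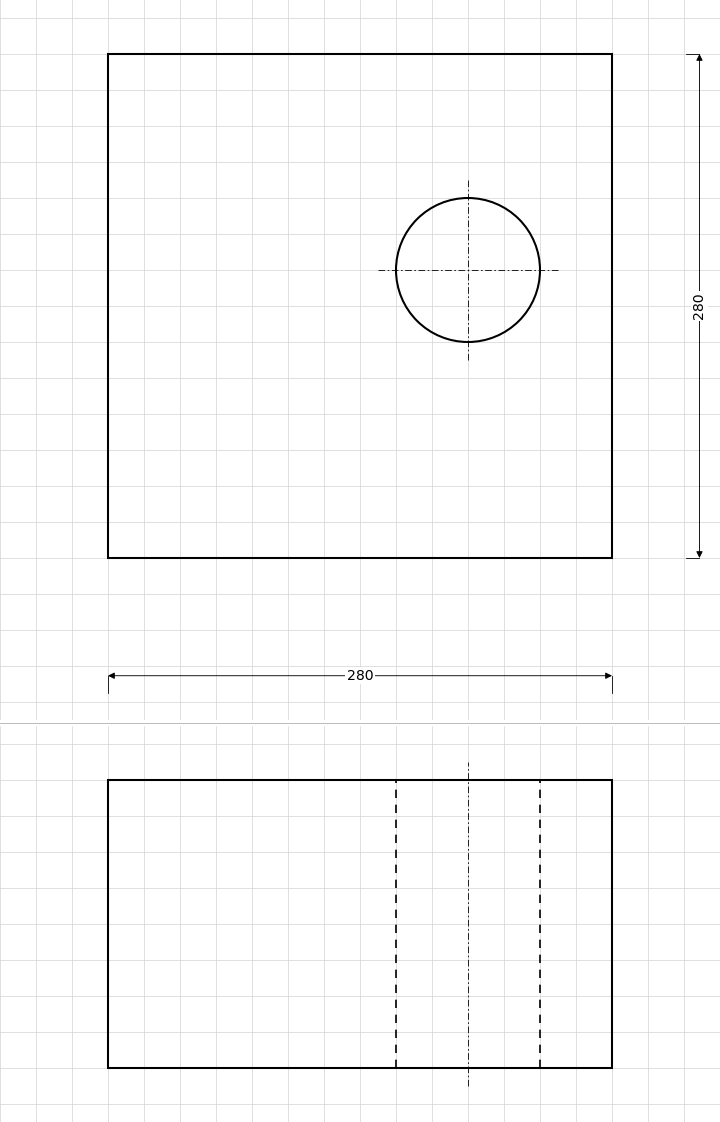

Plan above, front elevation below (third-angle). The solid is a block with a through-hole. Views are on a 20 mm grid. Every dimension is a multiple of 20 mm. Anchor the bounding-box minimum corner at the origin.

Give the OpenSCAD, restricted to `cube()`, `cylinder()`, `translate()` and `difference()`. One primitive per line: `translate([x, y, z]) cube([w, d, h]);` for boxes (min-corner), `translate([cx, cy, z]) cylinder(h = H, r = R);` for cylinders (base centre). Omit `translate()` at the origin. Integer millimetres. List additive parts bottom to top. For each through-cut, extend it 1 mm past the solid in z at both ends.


difference() {
  cube([280, 280, 160]);
  translate([200, 160, -1]) cylinder(h = 162, r = 40);
}


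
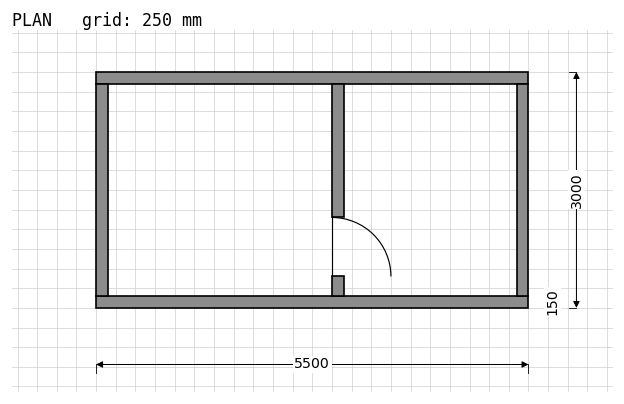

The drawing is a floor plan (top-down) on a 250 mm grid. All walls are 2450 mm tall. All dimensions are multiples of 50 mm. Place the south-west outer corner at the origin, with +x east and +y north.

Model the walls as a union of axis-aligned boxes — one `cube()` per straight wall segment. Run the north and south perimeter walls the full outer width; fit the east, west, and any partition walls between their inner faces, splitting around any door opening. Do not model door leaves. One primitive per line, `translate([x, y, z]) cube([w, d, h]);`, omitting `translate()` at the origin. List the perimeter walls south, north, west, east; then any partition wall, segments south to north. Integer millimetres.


cube([5500, 150, 2450]);
translate([0, 2850, 0]) cube([5500, 150, 2450]);
translate([0, 150, 0]) cube([150, 2700, 2450]);
translate([5350, 150, 0]) cube([150, 2700, 2450]);
translate([3000, 150, 0]) cube([150, 250, 2450]);
translate([3000, 1150, 0]) cube([150, 1700, 2450]);


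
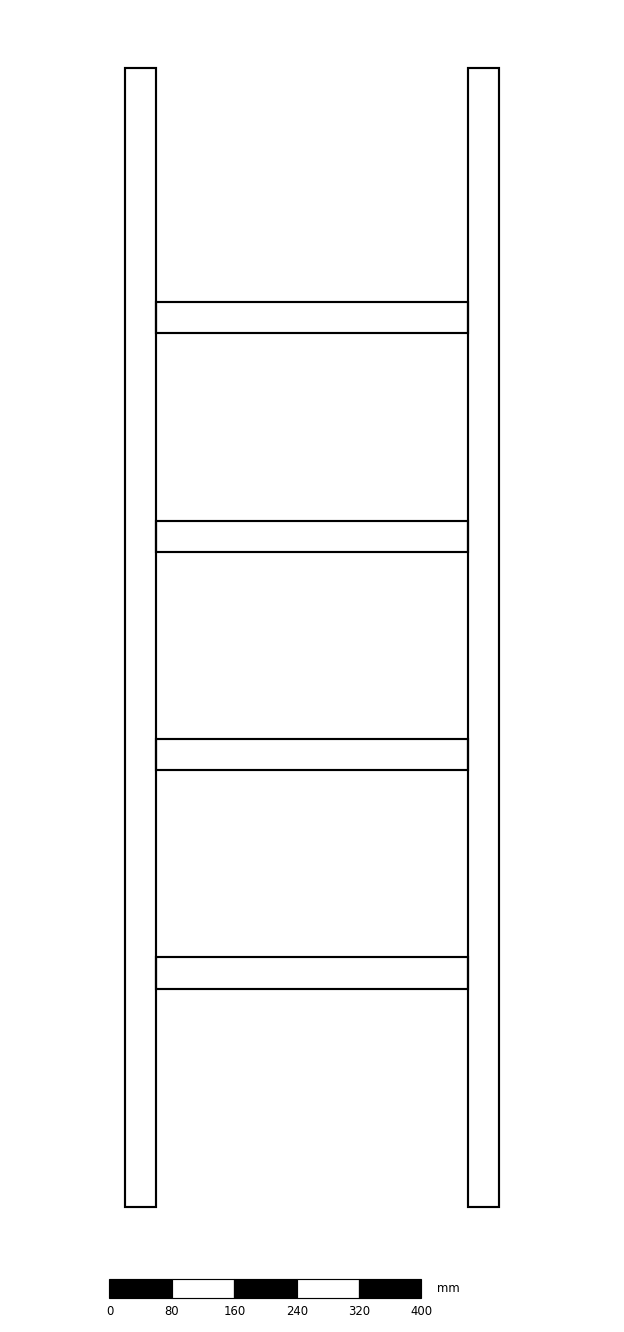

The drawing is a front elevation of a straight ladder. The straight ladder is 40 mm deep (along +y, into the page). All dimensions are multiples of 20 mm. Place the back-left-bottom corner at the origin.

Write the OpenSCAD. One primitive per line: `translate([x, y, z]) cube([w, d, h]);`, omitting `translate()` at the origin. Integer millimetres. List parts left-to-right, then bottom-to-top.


cube([40, 40, 1460]);
translate([40, 0, 280]) cube([400, 40, 40]);
translate([40, 0, 560]) cube([400, 40, 40]);
translate([40, 0, 840]) cube([400, 40, 40]);
translate([40, 0, 1120]) cube([400, 40, 40]);
translate([440, 0, 0]) cube([40, 40, 1460]);


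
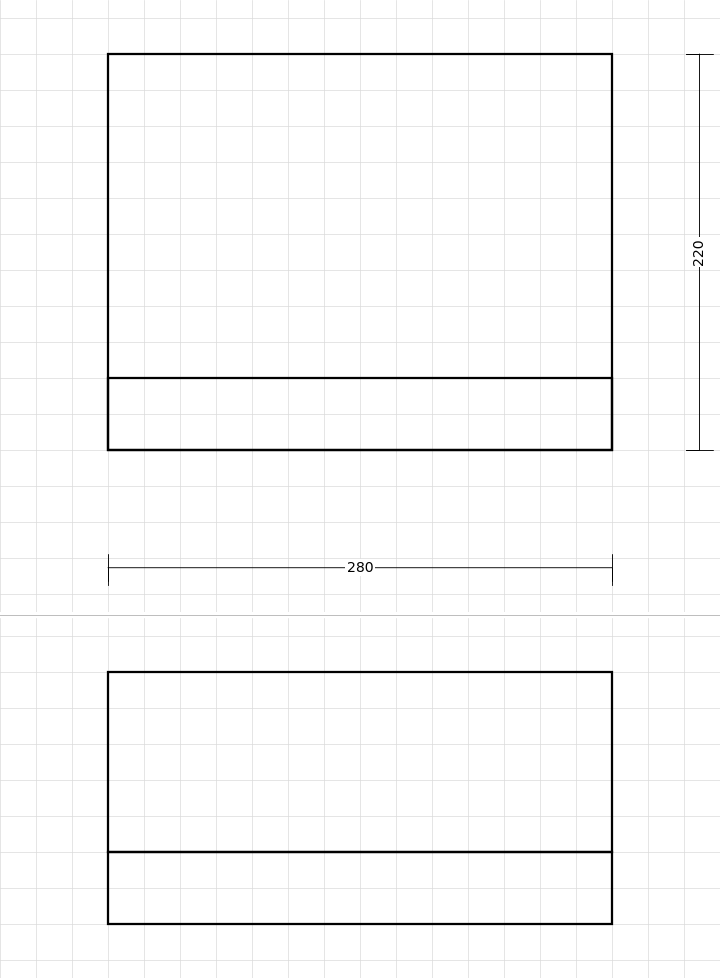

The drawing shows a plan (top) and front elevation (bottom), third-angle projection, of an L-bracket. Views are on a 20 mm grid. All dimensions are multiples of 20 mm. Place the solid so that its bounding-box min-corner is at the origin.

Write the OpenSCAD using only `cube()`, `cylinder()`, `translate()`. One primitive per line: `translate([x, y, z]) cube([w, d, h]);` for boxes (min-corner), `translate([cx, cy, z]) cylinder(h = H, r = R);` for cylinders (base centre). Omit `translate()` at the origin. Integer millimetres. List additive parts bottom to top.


cube([280, 220, 40]);
translate([0, 0, 40]) cube([280, 40, 100]);


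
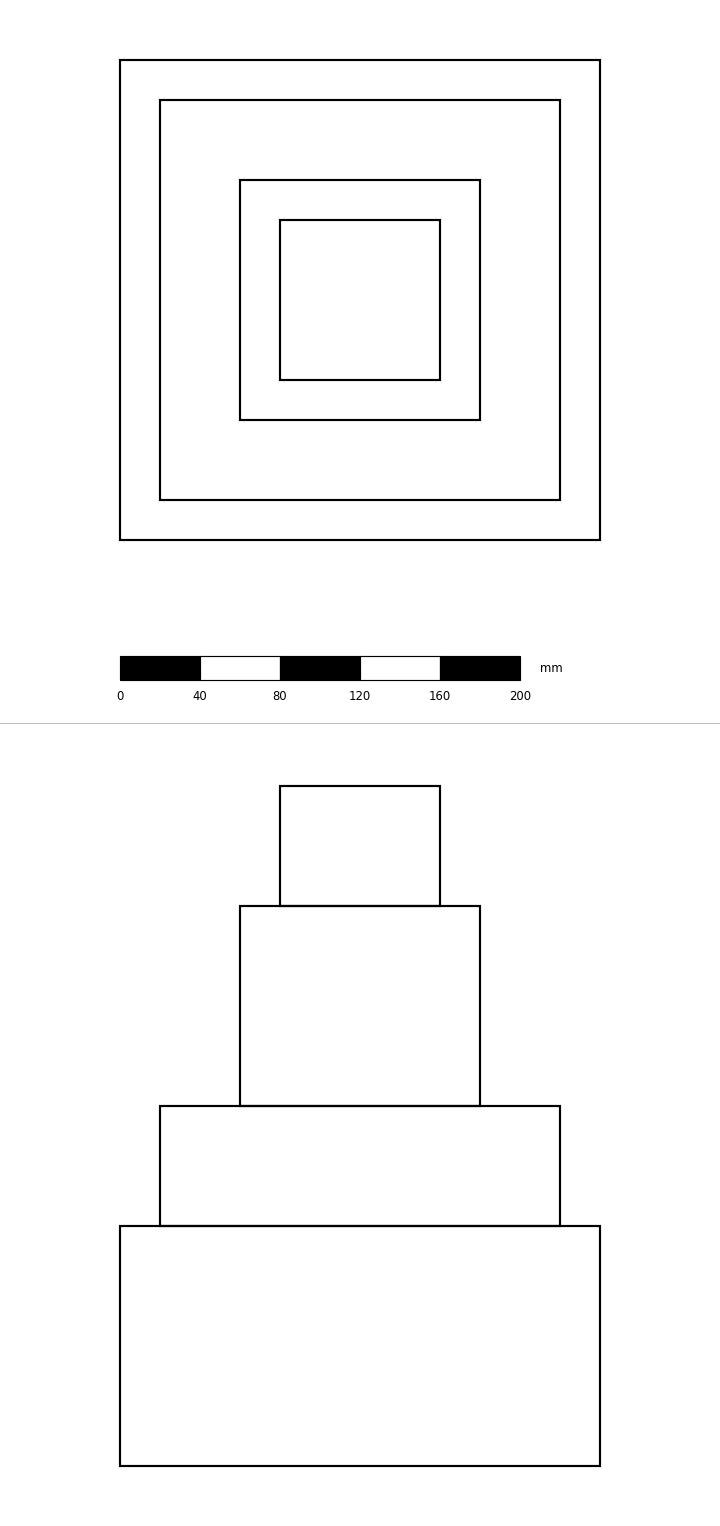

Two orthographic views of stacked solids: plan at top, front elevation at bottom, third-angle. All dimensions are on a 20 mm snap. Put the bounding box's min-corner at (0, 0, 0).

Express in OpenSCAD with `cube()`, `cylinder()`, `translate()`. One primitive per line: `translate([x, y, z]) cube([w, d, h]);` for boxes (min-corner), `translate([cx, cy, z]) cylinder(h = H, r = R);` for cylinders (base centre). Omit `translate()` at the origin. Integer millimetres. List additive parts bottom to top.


cube([240, 240, 120]);
translate([20, 20, 120]) cube([200, 200, 60]);
translate([60, 60, 180]) cube([120, 120, 100]);
translate([80, 80, 280]) cube([80, 80, 60]);
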